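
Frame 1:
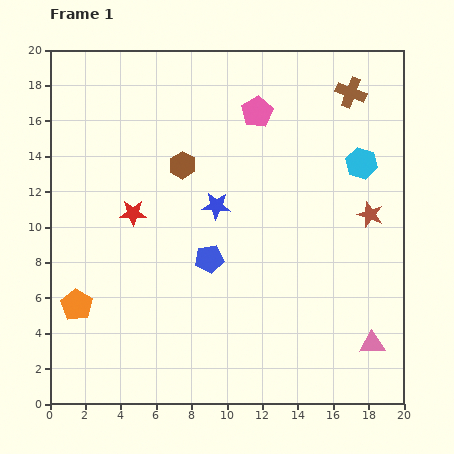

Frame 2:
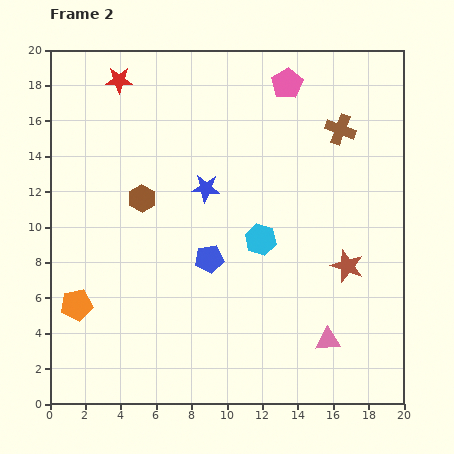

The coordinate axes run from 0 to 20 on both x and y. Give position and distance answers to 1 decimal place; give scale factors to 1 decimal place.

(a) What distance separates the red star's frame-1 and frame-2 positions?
7.5

The red star moved from (4.7, 10.8) to (3.9, 18.3), a distance of √(0.8² + 7.5²) ≈ 7.5.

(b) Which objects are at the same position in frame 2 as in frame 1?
the blue pentagon, the orange pentagon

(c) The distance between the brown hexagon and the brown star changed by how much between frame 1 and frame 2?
+1.2

Distance in frame 1: 11.0. Distance in frame 2: 12.2.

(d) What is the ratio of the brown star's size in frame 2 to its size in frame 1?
1.3×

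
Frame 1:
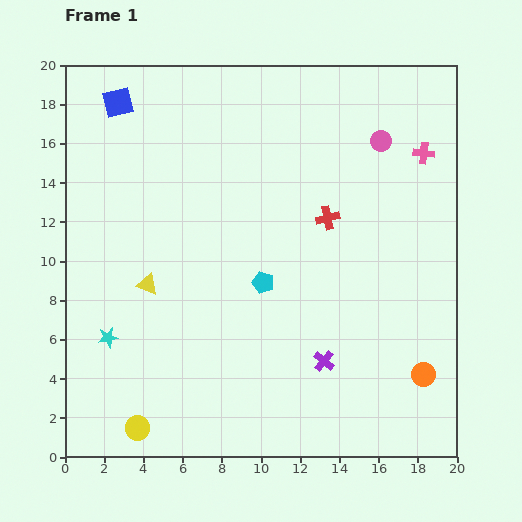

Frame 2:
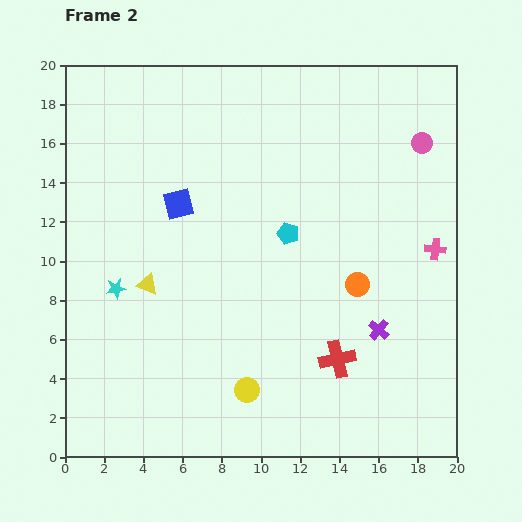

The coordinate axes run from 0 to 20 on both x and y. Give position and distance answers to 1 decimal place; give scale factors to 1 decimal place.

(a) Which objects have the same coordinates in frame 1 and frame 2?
the yellow triangle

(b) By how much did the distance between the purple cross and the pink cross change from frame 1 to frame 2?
-6.8

Distance in frame 1: 11.8. Distance in frame 2: 5.0.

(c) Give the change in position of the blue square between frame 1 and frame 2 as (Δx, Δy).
(3.1, -5.2)

The blue square was at (2.7, 18.1) in frame 1 and (5.8, 12.9) in frame 2.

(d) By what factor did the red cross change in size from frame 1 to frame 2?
1.5×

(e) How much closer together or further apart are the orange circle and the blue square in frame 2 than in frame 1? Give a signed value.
-10.9

Distance in frame 1: 20.9. Distance in frame 2: 10.0.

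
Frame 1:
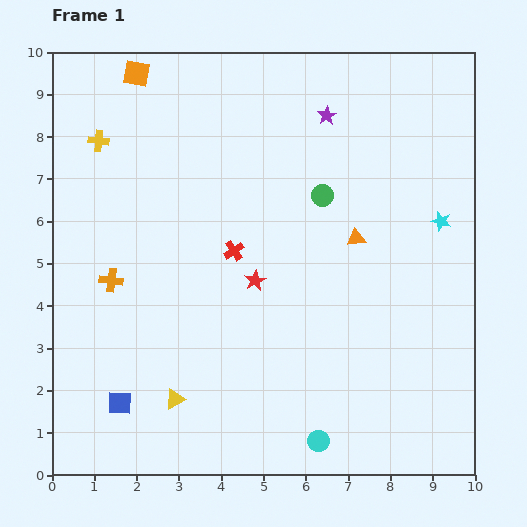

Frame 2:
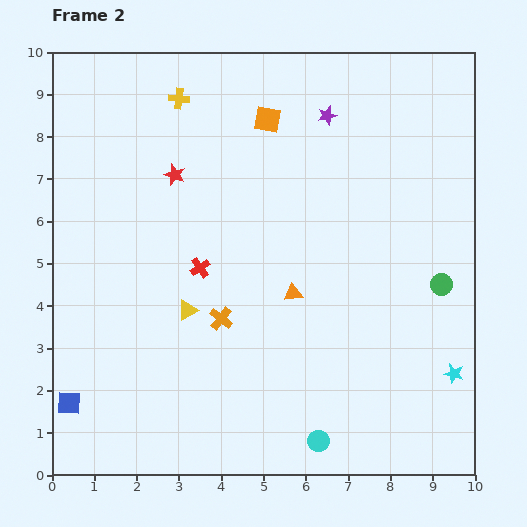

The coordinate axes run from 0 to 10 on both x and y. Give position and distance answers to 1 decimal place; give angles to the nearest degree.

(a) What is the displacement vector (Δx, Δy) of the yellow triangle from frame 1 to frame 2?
(0.3, 2.1)

The yellow triangle was at (2.9, 1.8) in frame 1 and (3.2, 3.9) in frame 2.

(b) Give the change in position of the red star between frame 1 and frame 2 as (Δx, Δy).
(-1.9, 2.5)

The red star was at (4.8, 4.6) in frame 1 and (2.9, 7.1) in frame 2.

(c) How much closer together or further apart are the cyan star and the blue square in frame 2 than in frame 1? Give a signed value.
+0.4

Distance in frame 1: 8.7. Distance in frame 2: 9.1.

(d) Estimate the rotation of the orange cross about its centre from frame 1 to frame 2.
31° clockwise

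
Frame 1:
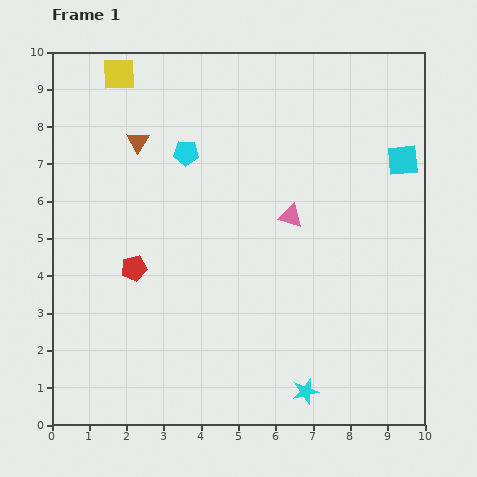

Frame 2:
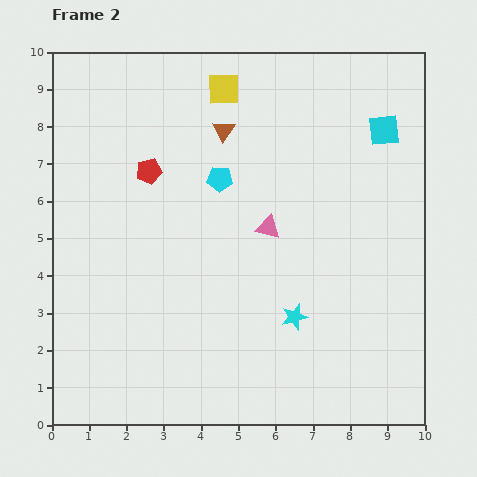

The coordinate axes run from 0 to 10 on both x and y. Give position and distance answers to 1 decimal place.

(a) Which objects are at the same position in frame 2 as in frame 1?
none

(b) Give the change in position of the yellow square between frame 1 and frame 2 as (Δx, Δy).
(2.8, -0.4)

The yellow square was at (1.8, 9.4) in frame 1 and (4.6, 9.0) in frame 2.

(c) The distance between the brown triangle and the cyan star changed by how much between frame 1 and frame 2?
-2.8

Distance in frame 1: 8.1. Distance in frame 2: 5.3.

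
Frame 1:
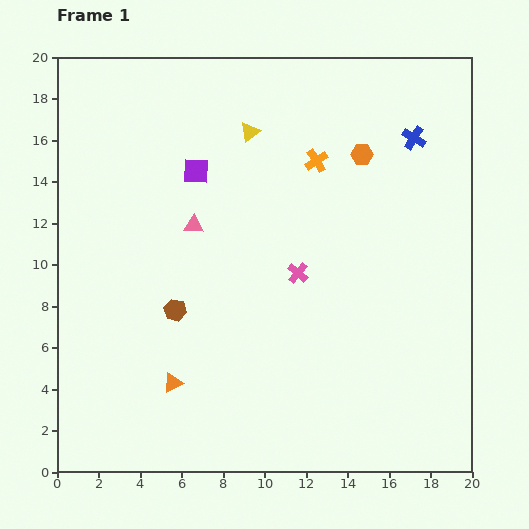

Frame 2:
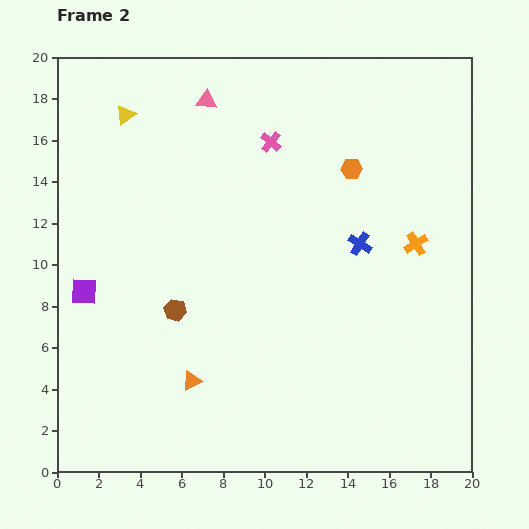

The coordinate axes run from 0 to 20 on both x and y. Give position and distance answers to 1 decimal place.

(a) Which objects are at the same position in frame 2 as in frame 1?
the brown hexagon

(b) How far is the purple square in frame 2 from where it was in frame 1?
7.9

The purple square moved from (6.7, 14.5) to (1.3, 8.7), a distance of √(5.4² + 5.8²) ≈ 7.9.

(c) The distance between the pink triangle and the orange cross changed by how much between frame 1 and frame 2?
+5.5

Distance in frame 1: 6.7. Distance in frame 2: 12.2.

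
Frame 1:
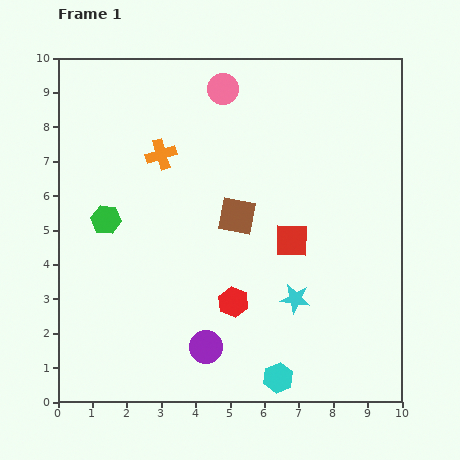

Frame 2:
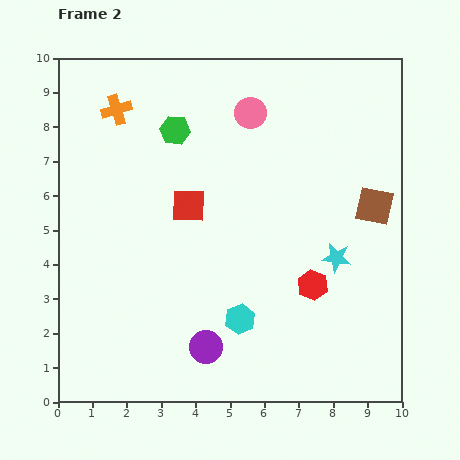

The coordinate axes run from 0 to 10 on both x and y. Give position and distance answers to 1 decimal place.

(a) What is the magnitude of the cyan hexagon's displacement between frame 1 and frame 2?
2.0

The cyan hexagon moved from (6.4, 0.7) to (5.3, 2.4), a distance of √(1.1² + 1.7²) ≈ 2.0.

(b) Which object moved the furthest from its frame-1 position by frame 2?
the brown square

(moved 4.0; next 3.3)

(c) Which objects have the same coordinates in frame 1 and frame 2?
the purple circle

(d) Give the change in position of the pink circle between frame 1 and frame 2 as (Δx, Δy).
(0.8, -0.7)

The pink circle was at (4.8, 9.1) in frame 1 and (5.6, 8.4) in frame 2.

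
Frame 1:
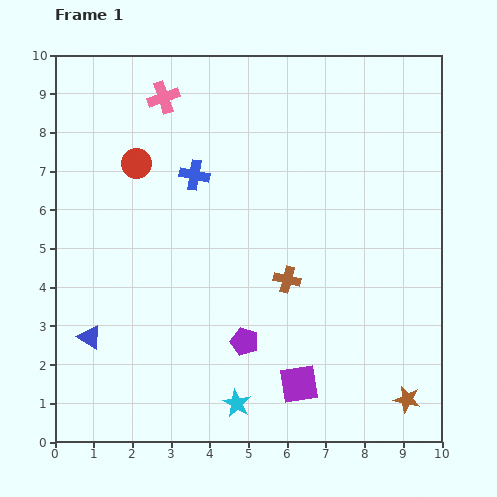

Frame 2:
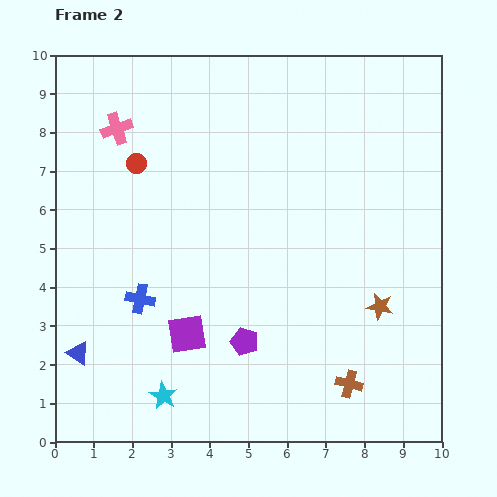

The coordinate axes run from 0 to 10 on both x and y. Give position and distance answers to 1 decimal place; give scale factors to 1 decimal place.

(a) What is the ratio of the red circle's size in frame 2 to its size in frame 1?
0.7×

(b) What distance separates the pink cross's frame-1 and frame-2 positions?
1.4

The pink cross moved from (2.8, 8.9) to (1.6, 8.1), a distance of √(1.2² + 0.8²) ≈ 1.4.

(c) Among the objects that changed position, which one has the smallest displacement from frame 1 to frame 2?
the blue triangle

(moved 0.5)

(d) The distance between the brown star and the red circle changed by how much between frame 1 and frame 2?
-2.0

Distance in frame 1: 9.3. Distance in frame 2: 7.3.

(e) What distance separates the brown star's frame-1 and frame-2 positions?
2.5

The brown star moved from (9.1, 1.1) to (8.4, 3.5), a distance of √(0.7² + 2.4²) ≈ 2.5.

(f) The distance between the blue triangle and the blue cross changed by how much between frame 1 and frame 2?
-2.9

Distance in frame 1: 5.0. Distance in frame 2: 2.1.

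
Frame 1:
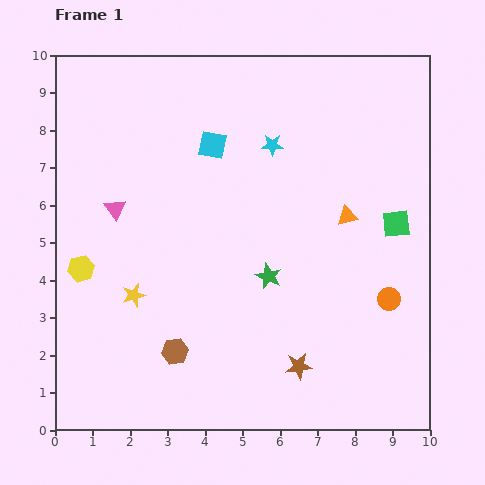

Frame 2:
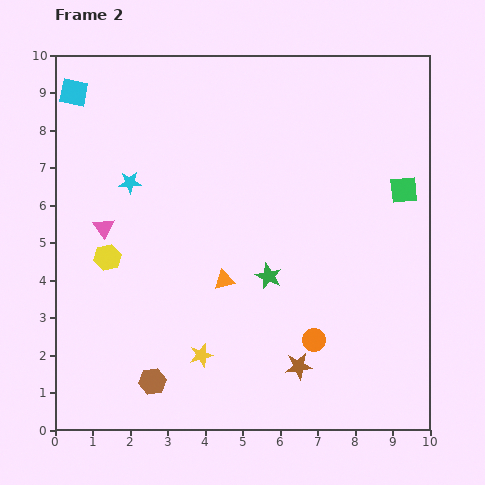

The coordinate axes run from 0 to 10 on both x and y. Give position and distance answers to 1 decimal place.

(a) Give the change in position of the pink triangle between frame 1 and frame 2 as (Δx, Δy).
(-0.3, -0.5)

The pink triangle was at (1.6, 5.9) in frame 1 and (1.3, 5.4) in frame 2.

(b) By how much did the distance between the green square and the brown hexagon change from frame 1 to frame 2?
+1.6

Distance in frame 1: 6.8. Distance in frame 2: 8.4.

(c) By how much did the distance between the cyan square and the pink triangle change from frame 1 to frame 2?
+0.6

Distance in frame 1: 3.1. Distance in frame 2: 3.7.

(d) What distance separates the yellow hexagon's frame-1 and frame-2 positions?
0.8

The yellow hexagon moved from (0.7, 4.3) to (1.4, 4.6), a distance of √(0.7² + 0.3²) ≈ 0.8.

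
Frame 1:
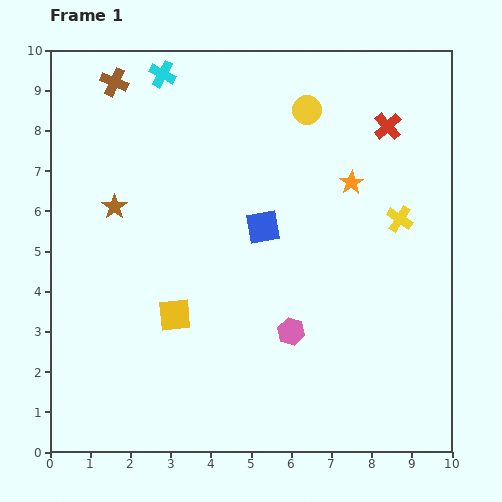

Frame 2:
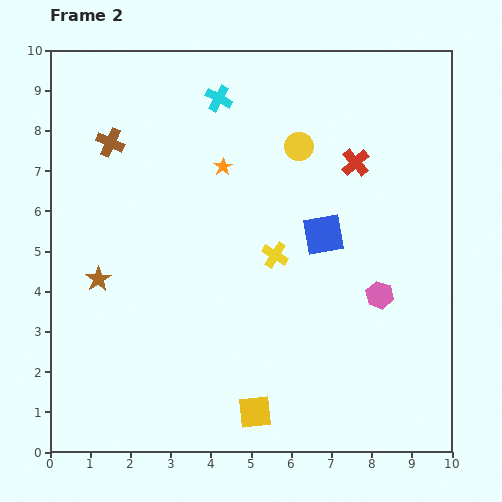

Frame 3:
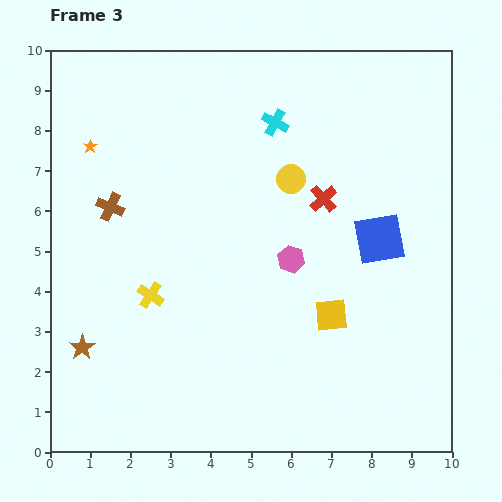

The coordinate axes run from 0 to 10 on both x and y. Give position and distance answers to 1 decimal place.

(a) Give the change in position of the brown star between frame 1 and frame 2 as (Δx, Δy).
(-0.4, -1.8)

The brown star was at (1.6, 6.1) in frame 1 and (1.2, 4.3) in frame 2.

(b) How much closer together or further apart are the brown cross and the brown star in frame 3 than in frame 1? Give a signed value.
+0.5

Distance in frame 1: 3.1. Distance in frame 3: 3.6.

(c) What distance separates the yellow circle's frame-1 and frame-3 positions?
1.7

The yellow circle moved from (6.4, 8.5) to (6.0, 6.8), a distance of √(0.4² + 1.7²) ≈ 1.7.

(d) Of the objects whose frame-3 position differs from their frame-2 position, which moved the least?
the yellow circle

(moved 0.8)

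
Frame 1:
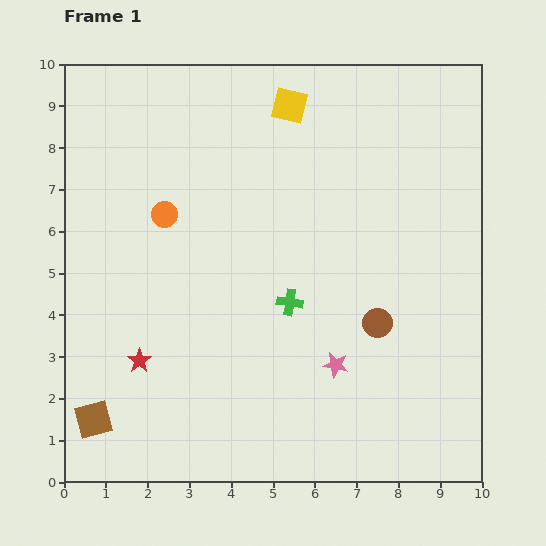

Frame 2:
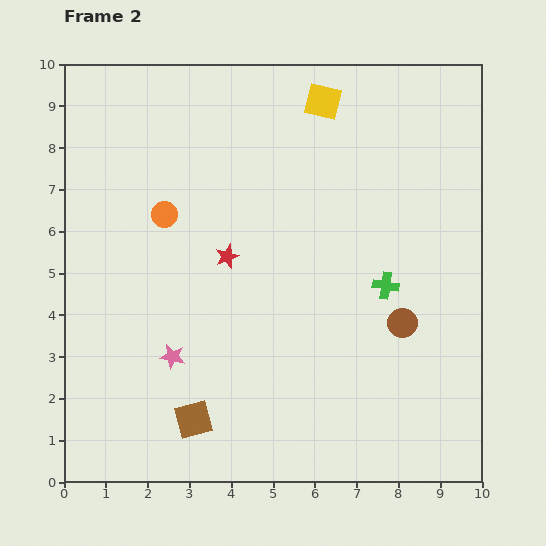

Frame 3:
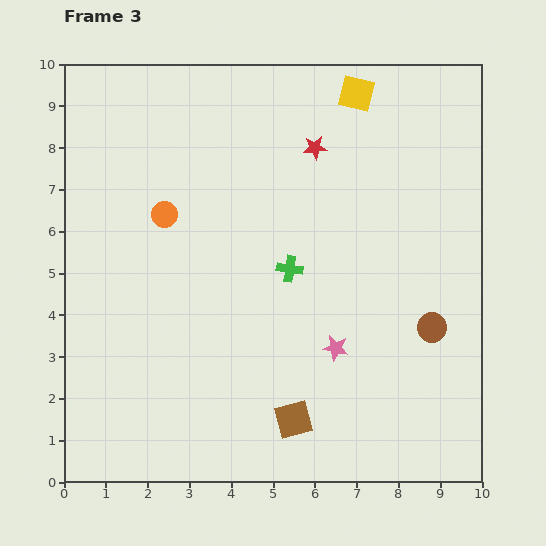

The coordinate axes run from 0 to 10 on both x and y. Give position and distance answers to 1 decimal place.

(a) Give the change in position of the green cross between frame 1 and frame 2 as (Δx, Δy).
(2.3, 0.4)

The green cross was at (5.4, 4.3) in frame 1 and (7.7, 4.7) in frame 2.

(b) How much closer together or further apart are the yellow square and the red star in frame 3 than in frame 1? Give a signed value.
-5.5

Distance in frame 1: 7.1. Distance in frame 3: 1.6.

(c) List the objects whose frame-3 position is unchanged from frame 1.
the orange circle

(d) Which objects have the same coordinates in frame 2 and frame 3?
the orange circle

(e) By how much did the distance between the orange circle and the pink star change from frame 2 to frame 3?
+1.8

Distance in frame 2: 3.4. Distance in frame 3: 5.2.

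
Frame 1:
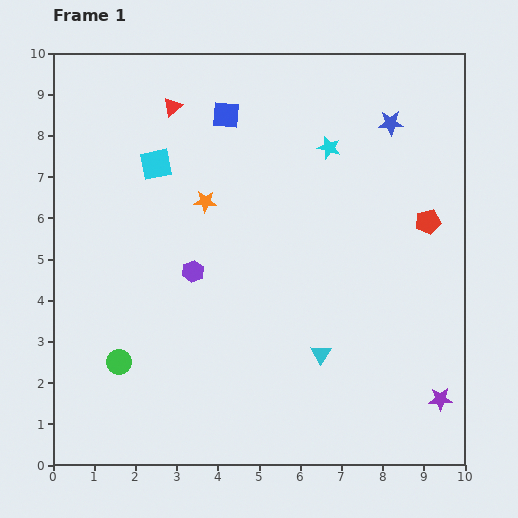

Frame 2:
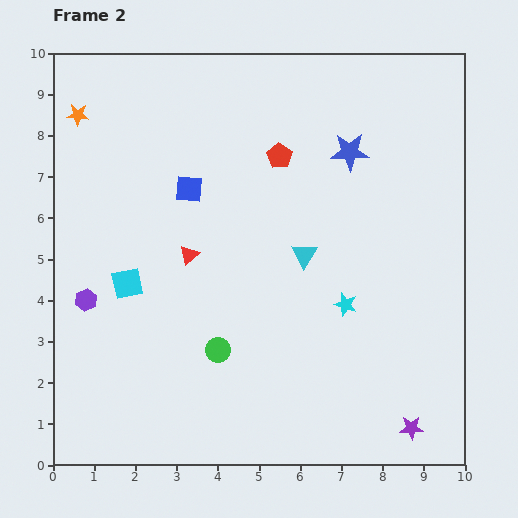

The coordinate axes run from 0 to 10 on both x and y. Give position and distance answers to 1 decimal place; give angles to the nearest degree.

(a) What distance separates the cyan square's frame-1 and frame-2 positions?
3.0

The cyan square moved from (2.5, 7.3) to (1.8, 4.4), a distance of √(0.7² + 2.9²) ≈ 3.0.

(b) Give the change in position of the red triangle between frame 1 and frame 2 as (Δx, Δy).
(0.4, -3.6)

The red triangle was at (2.9, 8.7) in frame 1 and (3.3, 5.1) in frame 2.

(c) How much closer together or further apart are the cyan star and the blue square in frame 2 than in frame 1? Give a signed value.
+2.1

Distance in frame 1: 2.6. Distance in frame 2: 4.7.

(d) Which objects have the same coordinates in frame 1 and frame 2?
none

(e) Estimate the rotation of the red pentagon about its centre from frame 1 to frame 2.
27° counter-clockwise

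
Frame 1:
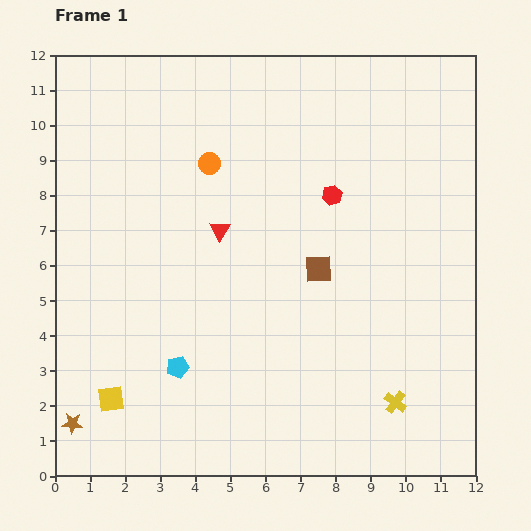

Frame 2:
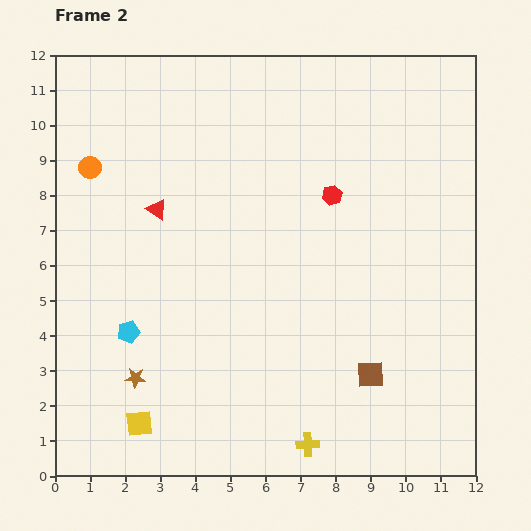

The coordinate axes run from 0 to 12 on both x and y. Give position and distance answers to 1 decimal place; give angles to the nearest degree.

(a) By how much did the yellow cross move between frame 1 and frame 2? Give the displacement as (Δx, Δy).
(-2.5, -1.2)

The yellow cross was at (9.7, 2.1) in frame 1 and (7.2, 0.9) in frame 2.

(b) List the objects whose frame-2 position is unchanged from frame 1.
the red hexagon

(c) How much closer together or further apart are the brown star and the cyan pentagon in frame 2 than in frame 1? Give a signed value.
-2.1

Distance in frame 1: 3.4. Distance in frame 2: 1.3.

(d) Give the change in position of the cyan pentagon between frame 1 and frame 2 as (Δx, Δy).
(-1.4, 1.0)

The cyan pentagon was at (3.5, 3.1) in frame 1 and (2.1, 4.1) in frame 2.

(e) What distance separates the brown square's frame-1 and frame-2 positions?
3.4

The brown square moved from (7.5, 5.9) to (9.0, 2.9), a distance of √(1.5² + 3.0²) ≈ 3.4.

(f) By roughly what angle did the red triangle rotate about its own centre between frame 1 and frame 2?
30° counter-clockwise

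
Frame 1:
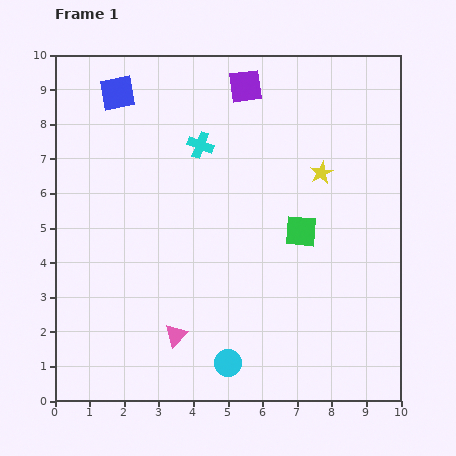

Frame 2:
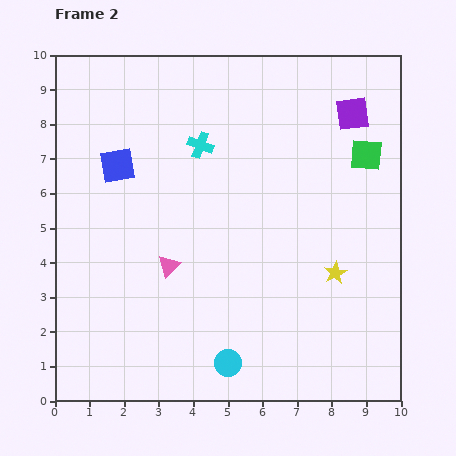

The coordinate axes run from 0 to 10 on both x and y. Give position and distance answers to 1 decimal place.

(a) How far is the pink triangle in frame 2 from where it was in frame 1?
2.0

The pink triangle moved from (3.5, 1.9) to (3.3, 3.9), a distance of √(0.2² + 2.0²) ≈ 2.0.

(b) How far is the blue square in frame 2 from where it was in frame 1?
2.1

The blue square moved from (1.8, 8.9) to (1.8, 6.8), a distance of √(0.0² + 2.1²) ≈ 2.1.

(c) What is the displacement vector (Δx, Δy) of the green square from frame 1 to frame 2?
(1.9, 2.2)

The green square was at (7.1, 4.9) in frame 1 and (9.0, 7.1) in frame 2.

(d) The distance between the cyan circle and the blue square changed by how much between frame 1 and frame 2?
-1.9

Distance in frame 1: 8.4. Distance in frame 2: 6.5.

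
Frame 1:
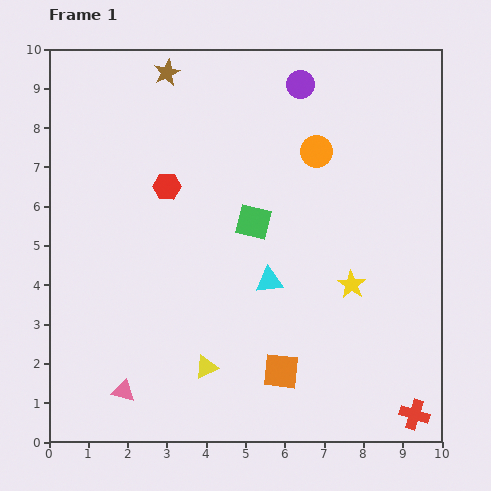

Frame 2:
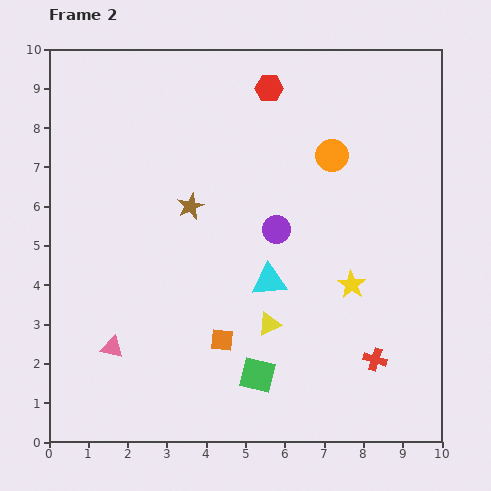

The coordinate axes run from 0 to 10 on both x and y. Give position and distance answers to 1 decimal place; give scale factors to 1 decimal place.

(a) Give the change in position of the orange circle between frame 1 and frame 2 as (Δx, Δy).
(0.4, -0.1)

The orange circle was at (6.8, 7.4) in frame 1 and (7.2, 7.3) in frame 2.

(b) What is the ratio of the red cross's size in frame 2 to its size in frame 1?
0.8×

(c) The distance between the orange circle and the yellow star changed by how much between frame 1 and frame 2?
-0.2

Distance in frame 1: 3.5. Distance in frame 2: 3.3.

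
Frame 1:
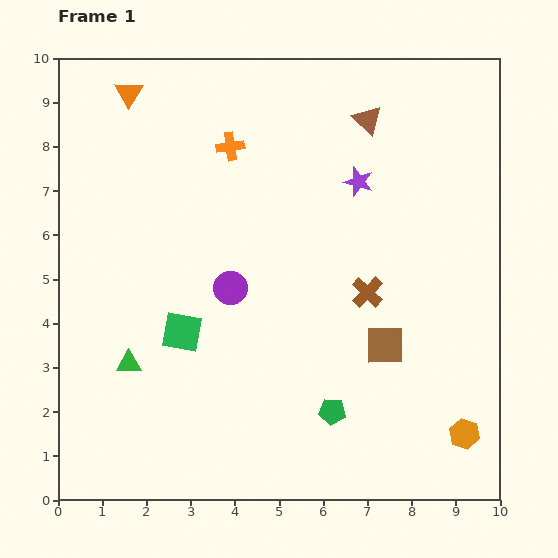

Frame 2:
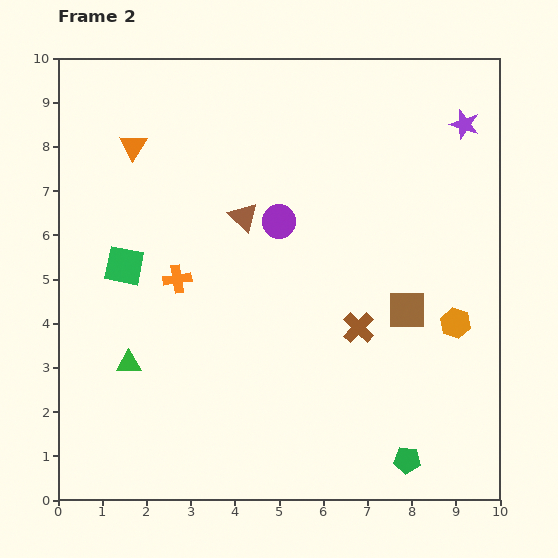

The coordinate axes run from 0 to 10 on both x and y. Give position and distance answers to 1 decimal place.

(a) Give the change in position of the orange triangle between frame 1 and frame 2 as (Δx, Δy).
(0.1, -1.2)

The orange triangle was at (1.6, 9.2) in frame 1 and (1.7, 8.0) in frame 2.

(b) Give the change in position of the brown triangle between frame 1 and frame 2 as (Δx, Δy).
(-2.8, -2.2)

The brown triangle was at (7.0, 8.6) in frame 1 and (4.2, 6.4) in frame 2.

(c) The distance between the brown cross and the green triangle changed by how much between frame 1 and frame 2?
-0.3

Distance in frame 1: 5.6. Distance in frame 2: 5.3.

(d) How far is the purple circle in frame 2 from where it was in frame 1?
1.9

The purple circle moved from (3.9, 4.8) to (5.0, 6.3), a distance of √(1.1² + 1.5²) ≈ 1.9.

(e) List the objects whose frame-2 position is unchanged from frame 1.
the green triangle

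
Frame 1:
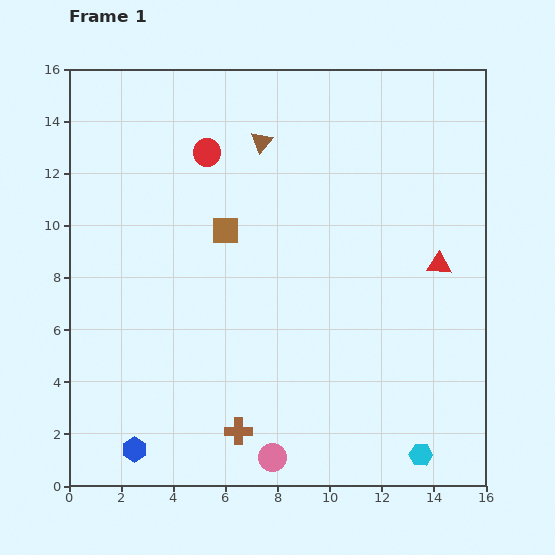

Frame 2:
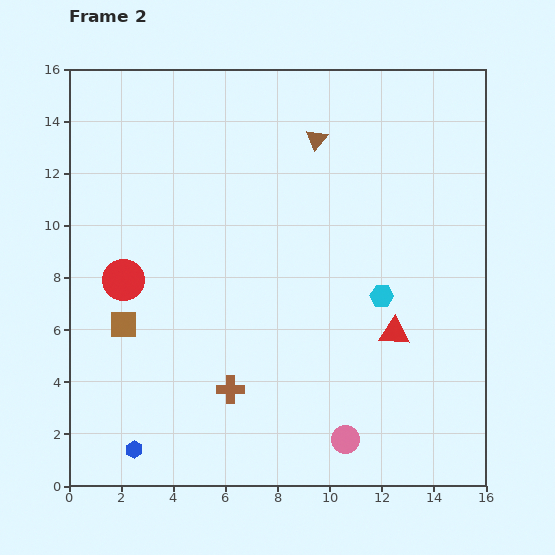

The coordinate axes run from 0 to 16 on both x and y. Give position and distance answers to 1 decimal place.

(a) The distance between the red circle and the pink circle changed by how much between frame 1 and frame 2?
-1.5

Distance in frame 1: 12.0. Distance in frame 2: 10.5.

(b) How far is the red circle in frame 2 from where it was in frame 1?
5.9

The red circle moved from (5.3, 12.8) to (2.1, 7.9), a distance of √(3.2² + 4.9²) ≈ 5.9.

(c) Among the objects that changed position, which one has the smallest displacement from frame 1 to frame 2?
the brown cross

(moved 1.6)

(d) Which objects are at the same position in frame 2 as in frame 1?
the blue hexagon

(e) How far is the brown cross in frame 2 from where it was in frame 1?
1.6

The brown cross moved from (6.5, 2.1) to (6.2, 3.7), a distance of √(0.3² + 1.6²) ≈ 1.6.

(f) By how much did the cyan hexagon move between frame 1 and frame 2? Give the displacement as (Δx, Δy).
(-1.5, 6.1)

The cyan hexagon was at (13.5, 1.2) in frame 1 and (12.0, 7.3) in frame 2.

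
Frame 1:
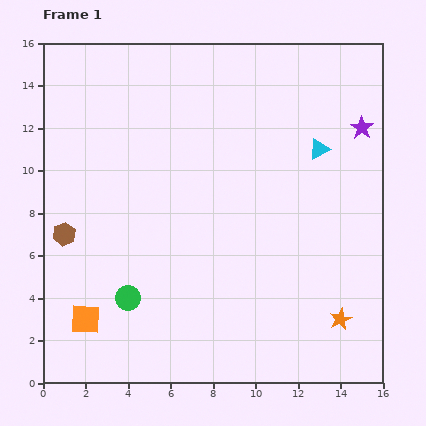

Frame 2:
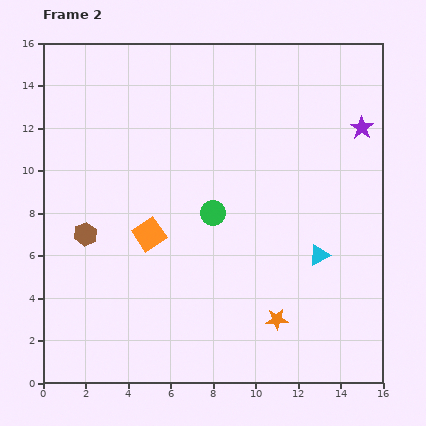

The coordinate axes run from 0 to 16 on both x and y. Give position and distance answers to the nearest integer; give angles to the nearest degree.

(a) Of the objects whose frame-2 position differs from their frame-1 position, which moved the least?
the brown hexagon

(moved 1)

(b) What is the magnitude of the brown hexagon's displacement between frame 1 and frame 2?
1

The brown hexagon moved from (1, 7) to (2, 7), a distance of √(1² + 0²) ≈ 1.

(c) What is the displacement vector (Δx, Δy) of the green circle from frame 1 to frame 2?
(4, 4)

The green circle was at (4, 4) in frame 1 and (8, 8) in frame 2.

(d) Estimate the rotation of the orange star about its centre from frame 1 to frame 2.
21° clockwise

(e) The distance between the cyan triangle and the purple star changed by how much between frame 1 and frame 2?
+4

Distance in frame 1: 2. Distance in frame 2: 6.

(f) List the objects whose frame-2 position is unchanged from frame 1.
the purple star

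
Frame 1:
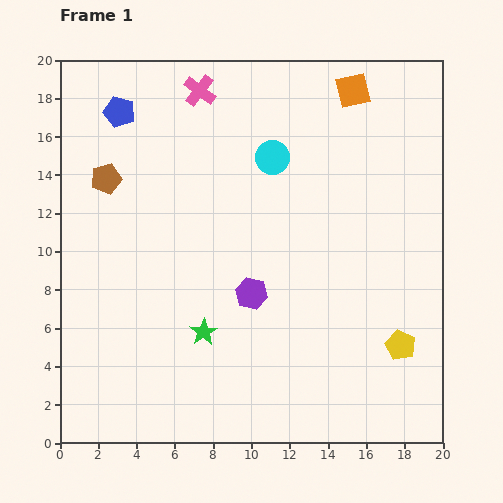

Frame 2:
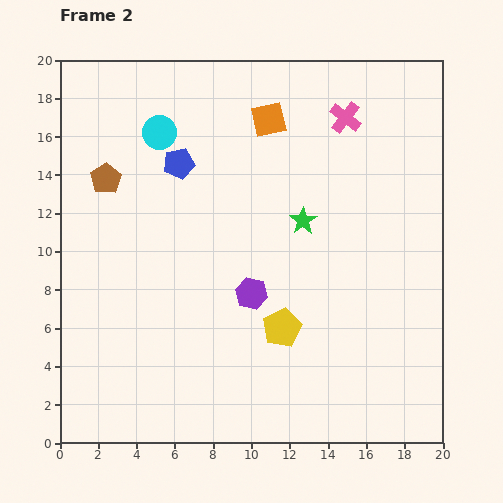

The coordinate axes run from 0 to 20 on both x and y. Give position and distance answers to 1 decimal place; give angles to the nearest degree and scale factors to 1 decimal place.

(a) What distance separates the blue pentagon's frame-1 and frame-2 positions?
4.1

The blue pentagon moved from (3.1, 17.3) to (6.2, 14.6), a distance of √(3.1² + 2.7²) ≈ 4.1.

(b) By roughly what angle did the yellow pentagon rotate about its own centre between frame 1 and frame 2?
20° clockwise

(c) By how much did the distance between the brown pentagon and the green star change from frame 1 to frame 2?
+1.0

Distance in frame 1: 9.5. Distance in frame 2: 10.5.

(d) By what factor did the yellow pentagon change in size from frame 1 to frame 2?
1.3×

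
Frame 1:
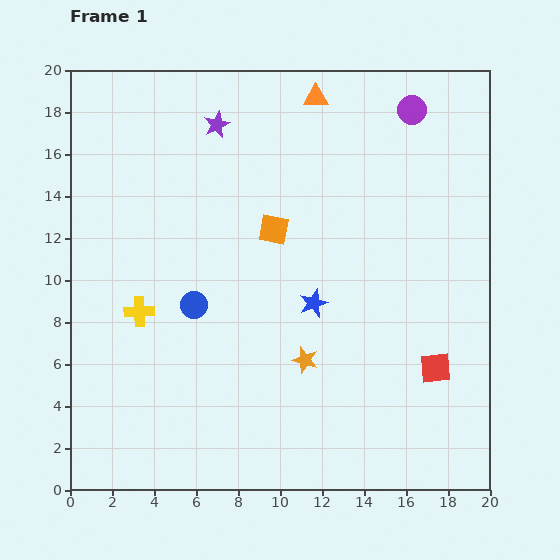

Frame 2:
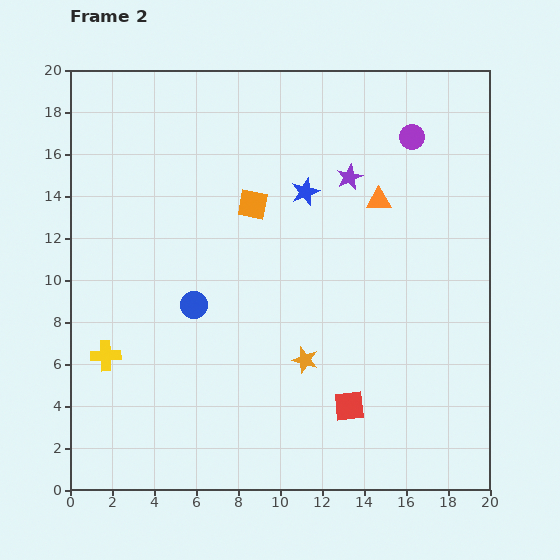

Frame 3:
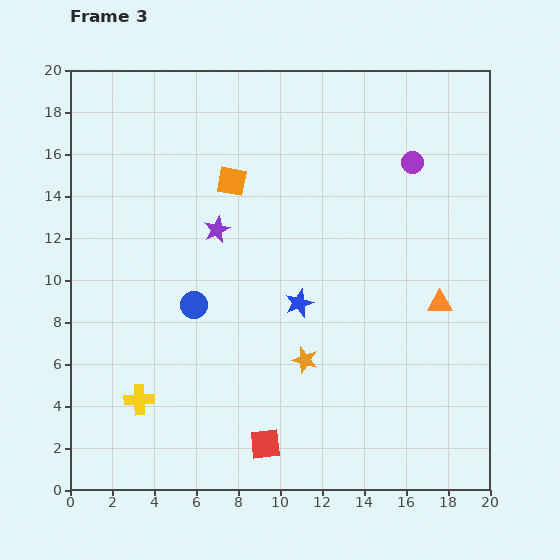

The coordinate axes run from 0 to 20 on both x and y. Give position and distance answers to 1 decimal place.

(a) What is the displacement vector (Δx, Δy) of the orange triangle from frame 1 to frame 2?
(3.0, -4.9)

The orange triangle was at (11.7, 18.7) in frame 1 and (14.7, 13.8) in frame 2.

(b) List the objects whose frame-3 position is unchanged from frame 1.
the orange star, the blue circle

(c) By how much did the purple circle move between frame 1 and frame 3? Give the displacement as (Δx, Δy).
(0.0, -2.5)

The purple circle was at (16.3, 18.1) in frame 1 and (16.3, 15.6) in frame 3.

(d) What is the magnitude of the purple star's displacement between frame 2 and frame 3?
6.8

The purple star moved from (13.3, 14.9) to (7.0, 12.4), a distance of √(6.3² + 2.5²) ≈ 6.8.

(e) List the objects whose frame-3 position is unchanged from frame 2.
the orange star, the blue circle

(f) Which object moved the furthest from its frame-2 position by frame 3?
the purple star

(moved 6.8; next 5.7)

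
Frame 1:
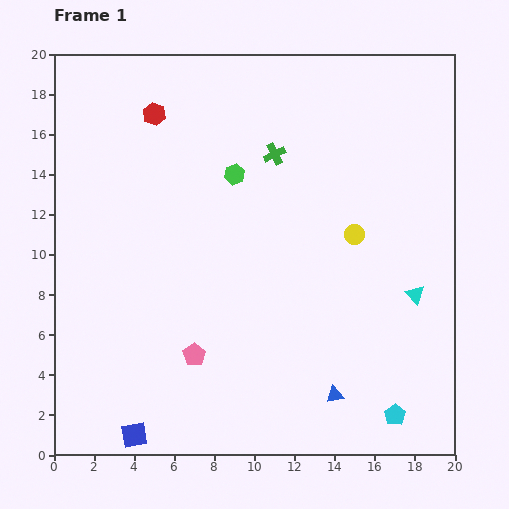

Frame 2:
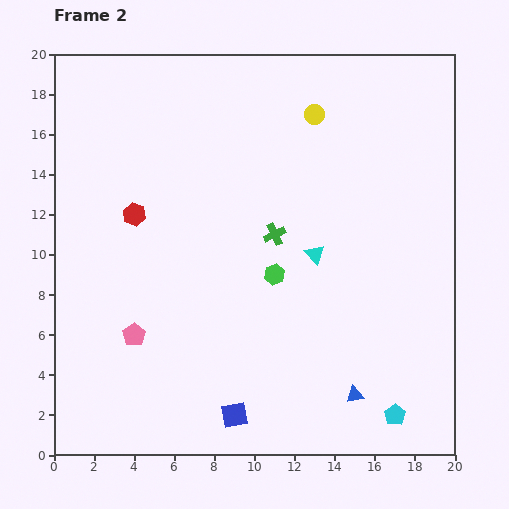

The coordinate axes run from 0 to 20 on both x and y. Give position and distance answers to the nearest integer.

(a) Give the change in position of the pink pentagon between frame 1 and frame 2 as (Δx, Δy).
(-3, 1)

The pink pentagon was at (7, 5) in frame 1 and (4, 6) in frame 2.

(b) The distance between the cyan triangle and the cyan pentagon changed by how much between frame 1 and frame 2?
+3

Distance in frame 1: 6. Distance in frame 2: 9.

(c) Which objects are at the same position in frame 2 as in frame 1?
the cyan pentagon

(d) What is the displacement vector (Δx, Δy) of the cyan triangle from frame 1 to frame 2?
(-5, 2)

The cyan triangle was at (18, 8) in frame 1 and (13, 10) in frame 2.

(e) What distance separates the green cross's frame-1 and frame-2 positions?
4

The green cross moved from (11, 15) to (11, 11), a distance of √(0² + 4²) ≈ 4.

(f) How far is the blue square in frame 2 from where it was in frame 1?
5

The blue square moved from (4, 1) to (9, 2), a distance of √(5² + 1²) ≈ 5.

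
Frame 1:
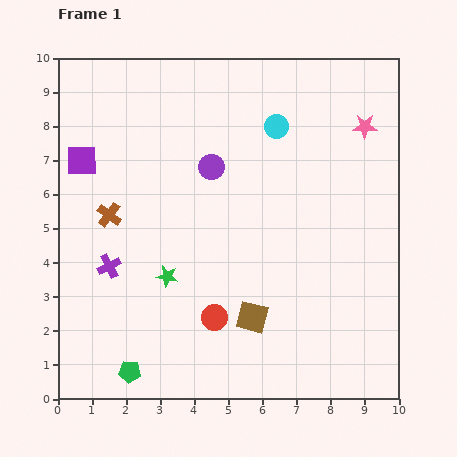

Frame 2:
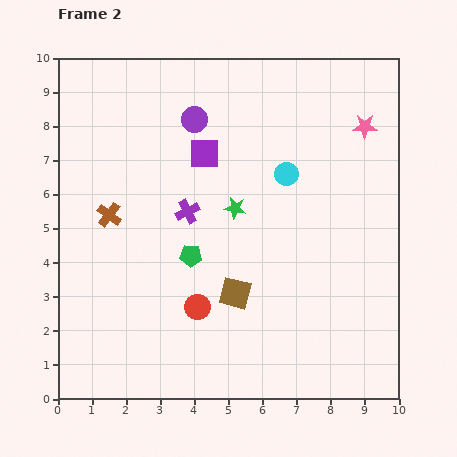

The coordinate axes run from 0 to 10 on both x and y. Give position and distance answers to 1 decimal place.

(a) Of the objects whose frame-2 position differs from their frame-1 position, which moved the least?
the red circle

(moved 0.6)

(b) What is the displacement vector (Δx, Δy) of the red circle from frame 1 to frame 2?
(-0.5, 0.3)

The red circle was at (4.6, 2.4) in frame 1 and (4.1, 2.7) in frame 2.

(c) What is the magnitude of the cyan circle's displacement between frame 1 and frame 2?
1.4

The cyan circle moved from (6.4, 8.0) to (6.7, 6.6), a distance of √(0.3² + 1.4²) ≈ 1.4.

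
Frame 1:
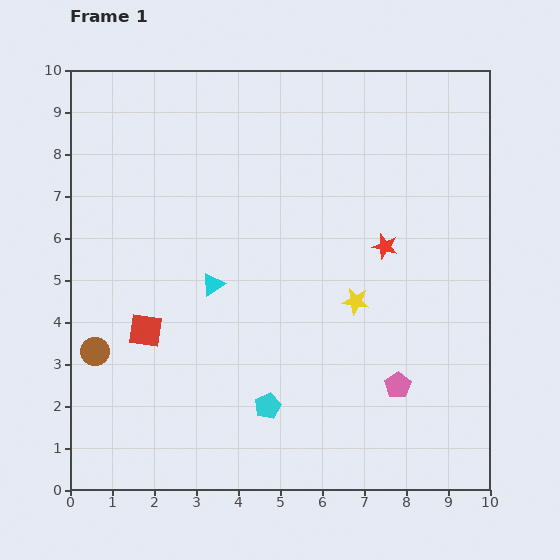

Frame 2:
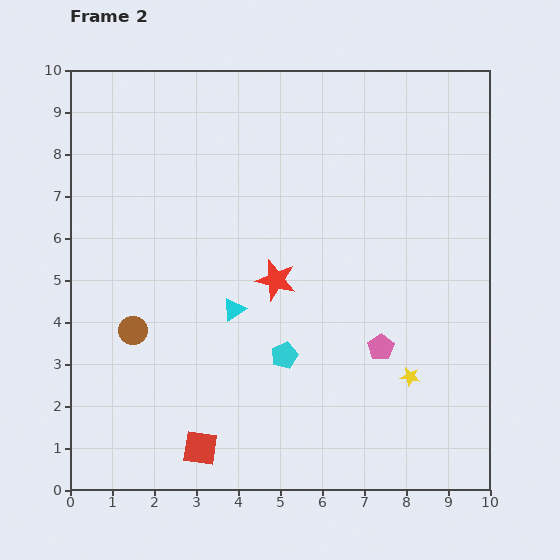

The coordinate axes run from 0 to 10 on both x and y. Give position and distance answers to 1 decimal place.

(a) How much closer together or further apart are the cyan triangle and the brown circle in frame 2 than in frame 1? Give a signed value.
-0.7

Distance in frame 1: 3.2. Distance in frame 2: 2.5.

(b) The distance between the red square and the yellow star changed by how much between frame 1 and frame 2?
+0.3

Distance in frame 1: 5.0. Distance in frame 2: 5.3.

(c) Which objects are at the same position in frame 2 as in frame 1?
none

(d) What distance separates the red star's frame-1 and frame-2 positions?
2.7

The red star moved from (7.5, 5.8) to (4.9, 5.0), a distance of √(2.6² + 0.8²) ≈ 2.7.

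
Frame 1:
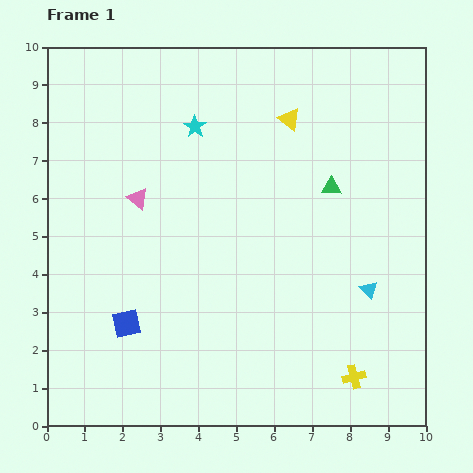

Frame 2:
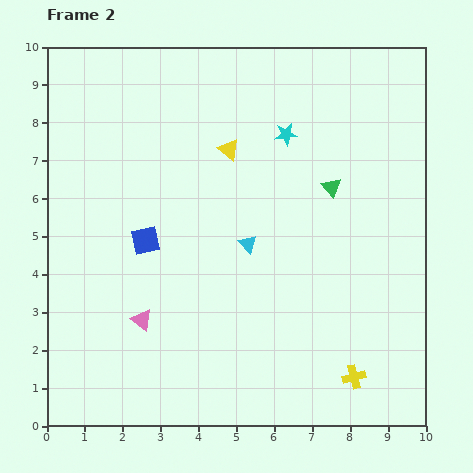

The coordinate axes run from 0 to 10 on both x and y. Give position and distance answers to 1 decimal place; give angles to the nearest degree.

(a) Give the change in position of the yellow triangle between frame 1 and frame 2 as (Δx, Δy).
(-1.6, -0.8)

The yellow triangle was at (6.4, 8.1) in frame 1 and (4.8, 7.3) in frame 2.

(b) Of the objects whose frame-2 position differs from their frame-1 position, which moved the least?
the yellow triangle

(moved 1.8)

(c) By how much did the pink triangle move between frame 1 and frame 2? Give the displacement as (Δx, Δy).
(0.1, -3.2)

The pink triangle was at (2.4, 6.0) in frame 1 and (2.5, 2.8) in frame 2.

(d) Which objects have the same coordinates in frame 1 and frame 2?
the green triangle, the yellow cross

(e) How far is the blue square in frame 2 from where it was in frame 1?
2.3

The blue square moved from (2.1, 2.7) to (2.6, 4.9), a distance of √(0.5² + 2.2²) ≈ 2.3.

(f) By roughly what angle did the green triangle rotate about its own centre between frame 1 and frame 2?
47° clockwise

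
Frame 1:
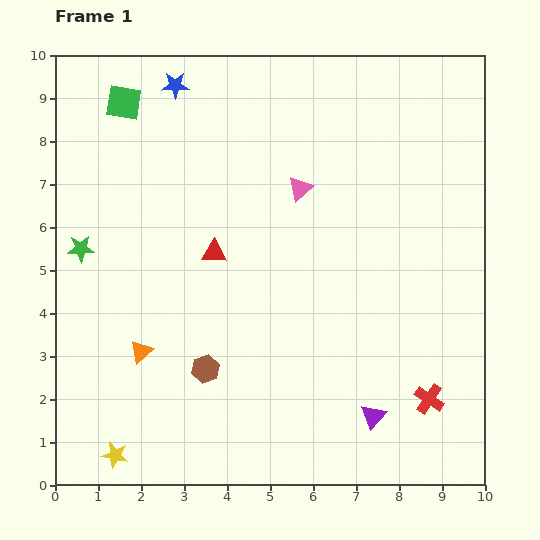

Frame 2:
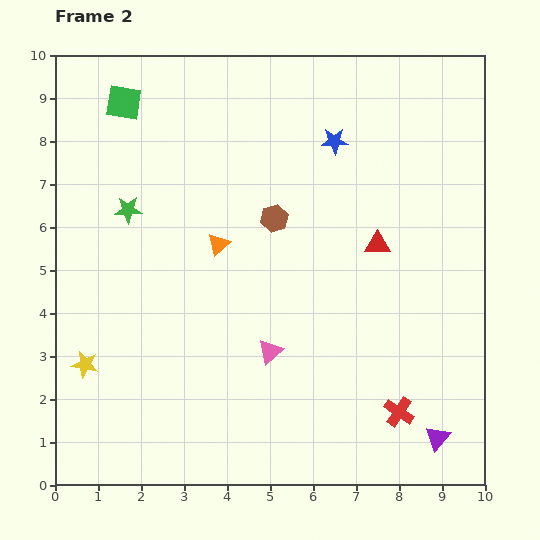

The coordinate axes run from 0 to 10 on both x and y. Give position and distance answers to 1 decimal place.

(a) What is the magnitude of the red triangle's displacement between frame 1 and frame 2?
3.8

The red triangle moved from (3.7, 5.4) to (7.5, 5.6), a distance of √(3.8² + 0.2²) ≈ 3.8.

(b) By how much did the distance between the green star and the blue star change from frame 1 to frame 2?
+0.7

Distance in frame 1: 4.4. Distance in frame 2: 5.1.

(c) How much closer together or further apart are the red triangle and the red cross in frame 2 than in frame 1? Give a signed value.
-2.1

Distance in frame 1: 6.0. Distance in frame 2: 3.9.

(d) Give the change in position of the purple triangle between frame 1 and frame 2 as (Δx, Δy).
(1.5, -0.5)

The purple triangle was at (7.4, 1.6) in frame 1 and (8.9, 1.1) in frame 2.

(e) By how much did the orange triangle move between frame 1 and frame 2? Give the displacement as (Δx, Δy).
(1.8, 2.5)

The orange triangle was at (2.0, 3.1) in frame 1 and (3.8, 5.6) in frame 2.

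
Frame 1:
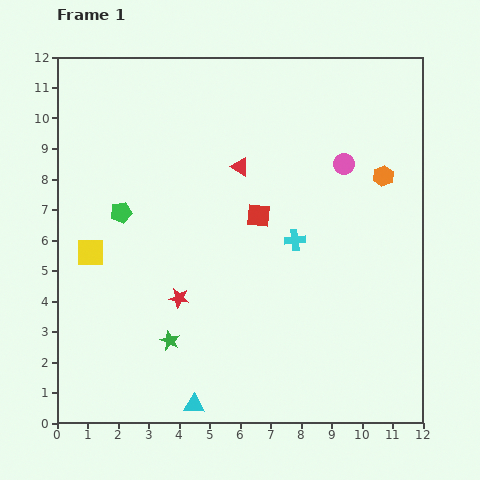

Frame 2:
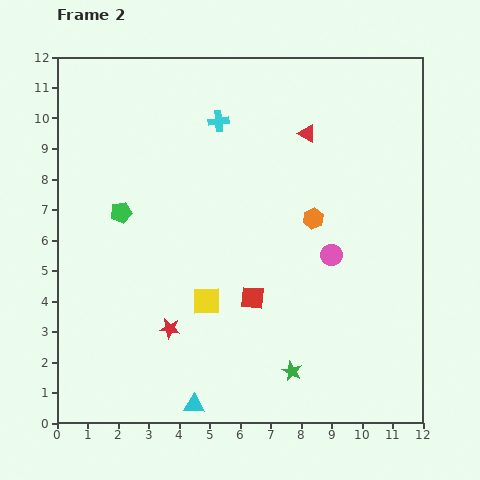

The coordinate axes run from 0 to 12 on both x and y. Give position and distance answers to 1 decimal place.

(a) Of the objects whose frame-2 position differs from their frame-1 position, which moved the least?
the red star

(moved 1.0)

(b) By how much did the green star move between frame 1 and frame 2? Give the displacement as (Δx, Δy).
(4.0, -1.0)

The green star was at (3.7, 2.7) in frame 1 and (7.7, 1.7) in frame 2.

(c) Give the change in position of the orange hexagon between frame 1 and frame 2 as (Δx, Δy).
(-2.3, -1.4)

The orange hexagon was at (10.7, 8.1) in frame 1 and (8.4, 6.7) in frame 2.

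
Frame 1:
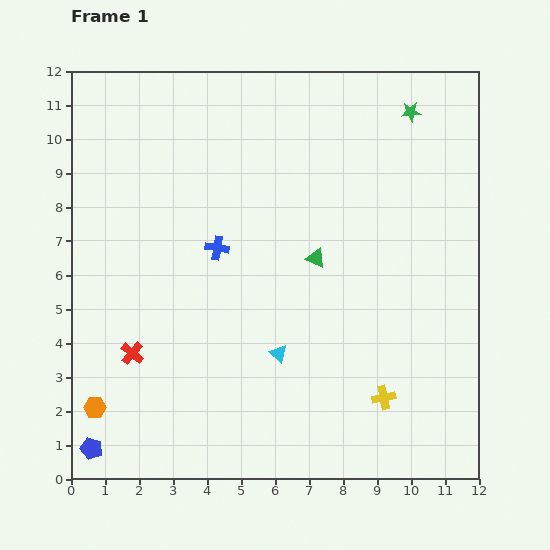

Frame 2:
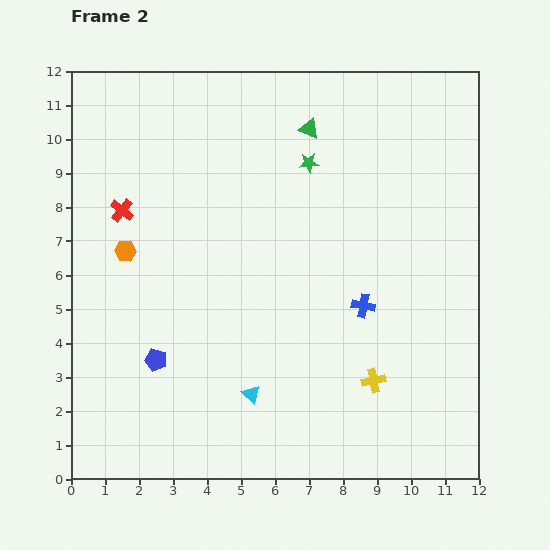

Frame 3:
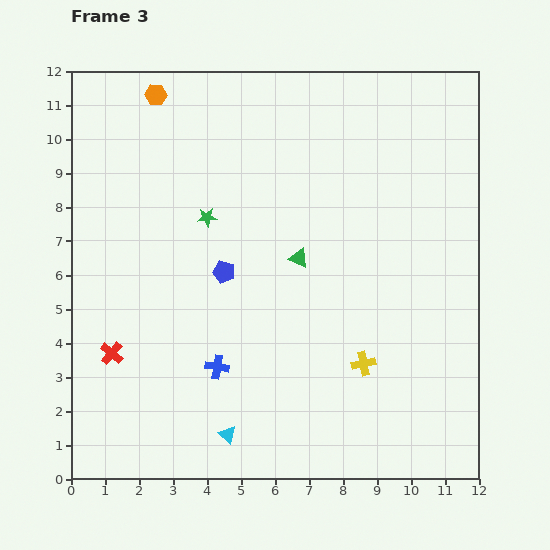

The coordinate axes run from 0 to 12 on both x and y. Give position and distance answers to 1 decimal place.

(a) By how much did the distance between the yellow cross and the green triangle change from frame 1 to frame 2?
+3.0

Distance in frame 1: 4.6. Distance in frame 2: 7.6.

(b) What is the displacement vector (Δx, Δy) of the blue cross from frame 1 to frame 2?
(4.3, -1.7)

The blue cross was at (4.3, 6.8) in frame 1 and (8.6, 5.1) in frame 2.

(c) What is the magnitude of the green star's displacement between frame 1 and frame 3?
6.8

The green star moved from (10.0, 10.8) to (4.0, 7.7), a distance of √(6.0² + 3.1²) ≈ 6.8.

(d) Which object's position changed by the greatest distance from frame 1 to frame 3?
the orange hexagon

(moved 9.4; next 6.8)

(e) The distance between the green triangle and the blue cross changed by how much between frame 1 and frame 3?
+1.1

Distance in frame 1: 2.9. Distance in frame 3: 4.0.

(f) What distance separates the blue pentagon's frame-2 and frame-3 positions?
3.3

The blue pentagon moved from (2.5, 3.5) to (4.5, 6.1), a distance of √(2.0² + 2.6²) ≈ 3.3.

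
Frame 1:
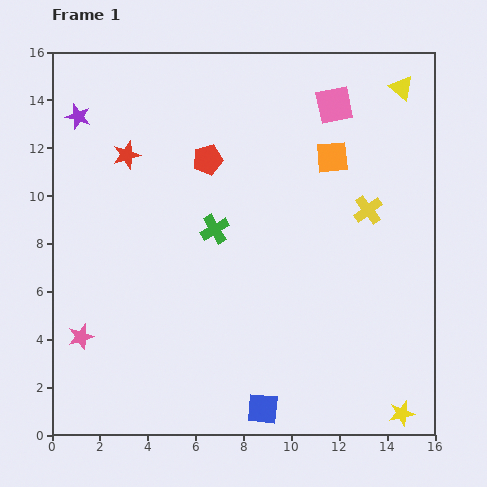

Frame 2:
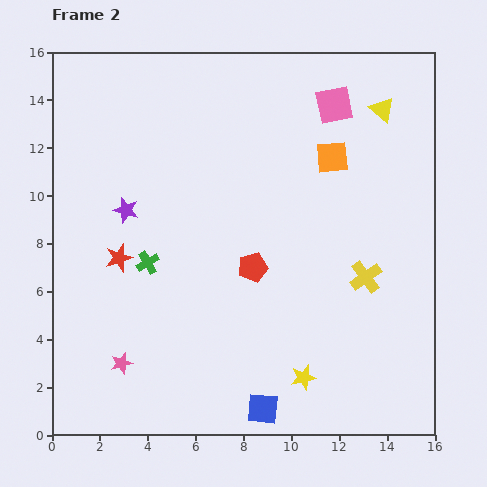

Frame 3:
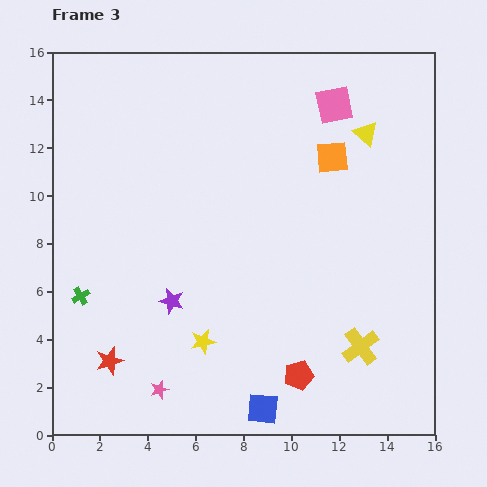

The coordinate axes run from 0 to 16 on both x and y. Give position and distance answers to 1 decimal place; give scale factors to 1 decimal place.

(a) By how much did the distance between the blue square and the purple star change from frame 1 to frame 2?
-4.3

Distance in frame 1: 14.4. Distance in frame 2: 10.1.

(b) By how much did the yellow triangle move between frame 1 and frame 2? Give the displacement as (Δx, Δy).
(-0.8, -0.9)

The yellow triangle was at (14.6, 14.5) in frame 1 and (13.8, 13.6) in frame 2.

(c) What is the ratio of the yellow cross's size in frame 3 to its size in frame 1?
1.3×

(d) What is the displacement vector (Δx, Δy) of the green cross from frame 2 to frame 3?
(-2.8, -1.4)

The green cross was at (4.0, 7.2) in frame 2 and (1.2, 5.8) in frame 3.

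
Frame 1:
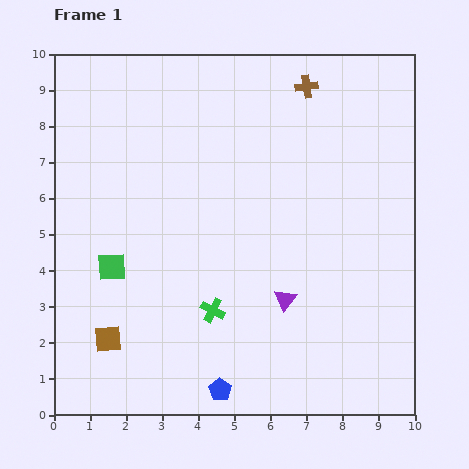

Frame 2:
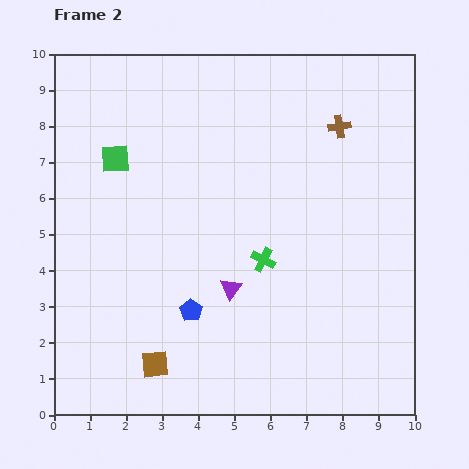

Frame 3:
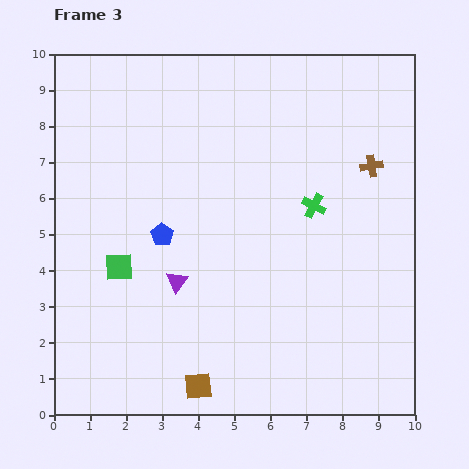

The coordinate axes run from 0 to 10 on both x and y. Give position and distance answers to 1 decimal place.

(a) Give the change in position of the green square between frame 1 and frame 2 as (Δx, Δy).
(0.1, 3.0)

The green square was at (1.6, 4.1) in frame 1 and (1.7, 7.1) in frame 2.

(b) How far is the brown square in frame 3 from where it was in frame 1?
2.8

The brown square moved from (1.5, 2.1) to (4.0, 0.8), a distance of √(2.5² + 1.3²) ≈ 2.8.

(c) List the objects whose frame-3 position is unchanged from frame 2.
none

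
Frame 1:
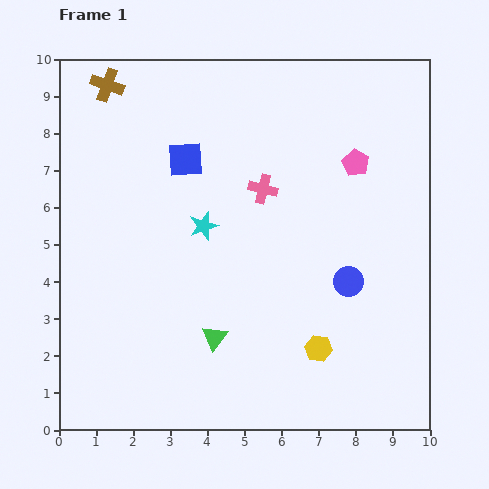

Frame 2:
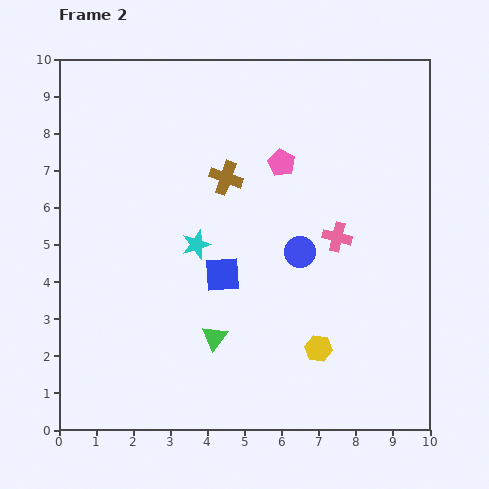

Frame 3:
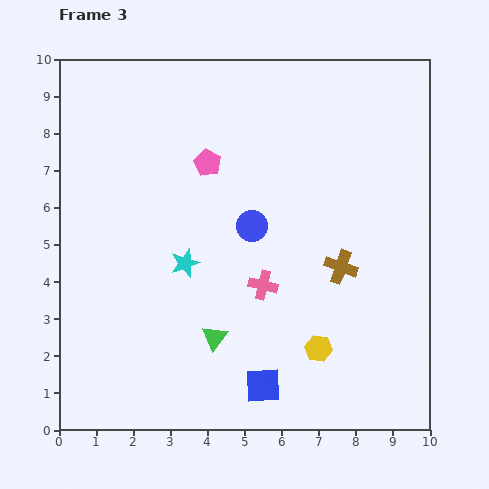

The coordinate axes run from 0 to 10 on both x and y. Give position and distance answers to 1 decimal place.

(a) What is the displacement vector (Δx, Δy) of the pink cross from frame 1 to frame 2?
(2.0, -1.3)

The pink cross was at (5.5, 6.5) in frame 1 and (7.5, 5.2) in frame 2.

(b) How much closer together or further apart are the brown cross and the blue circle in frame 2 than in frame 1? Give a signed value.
-5.6

Distance in frame 1: 8.4. Distance in frame 2: 2.8.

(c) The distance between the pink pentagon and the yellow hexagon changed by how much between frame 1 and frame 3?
+0.7

Distance in frame 1: 5.1. Distance in frame 3: 5.8.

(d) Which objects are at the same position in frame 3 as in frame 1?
the yellow hexagon, the green triangle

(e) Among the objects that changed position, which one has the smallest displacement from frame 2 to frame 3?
the cyan star

(moved 0.6)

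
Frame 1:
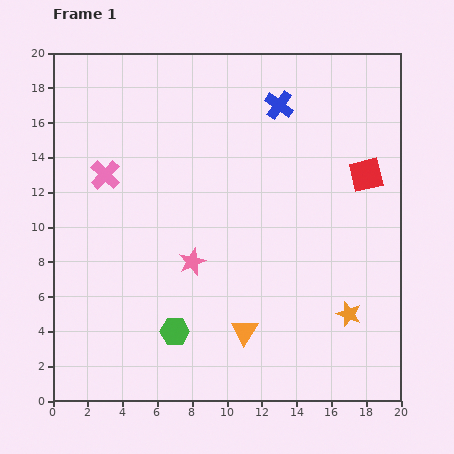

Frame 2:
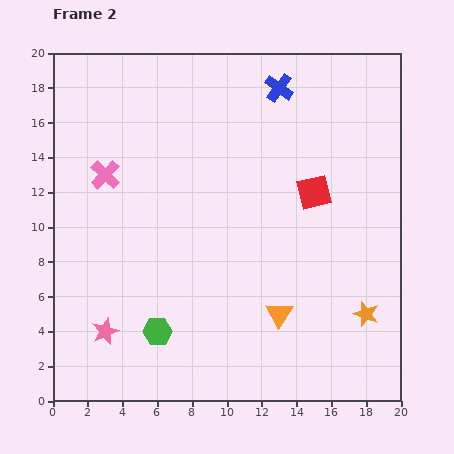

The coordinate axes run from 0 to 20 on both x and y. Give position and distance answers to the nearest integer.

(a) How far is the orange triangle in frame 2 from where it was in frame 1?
2

The orange triangle moved from (11, 4) to (13, 5), a distance of √(2² + 1²) ≈ 2.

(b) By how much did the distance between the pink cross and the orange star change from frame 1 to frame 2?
+1

Distance in frame 1: 16. Distance in frame 2: 17.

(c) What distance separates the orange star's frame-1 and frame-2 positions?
1

The orange star moved from (17, 5) to (18, 5), a distance of √(1² + 0²) ≈ 1.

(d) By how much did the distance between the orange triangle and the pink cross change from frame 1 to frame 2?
+1

Distance in frame 1: 12. Distance in frame 2: 13.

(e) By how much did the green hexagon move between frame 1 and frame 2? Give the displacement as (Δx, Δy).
(-1, 0)

The green hexagon was at (7, 4) in frame 1 and (6, 4) in frame 2.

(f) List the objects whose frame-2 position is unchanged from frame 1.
the pink cross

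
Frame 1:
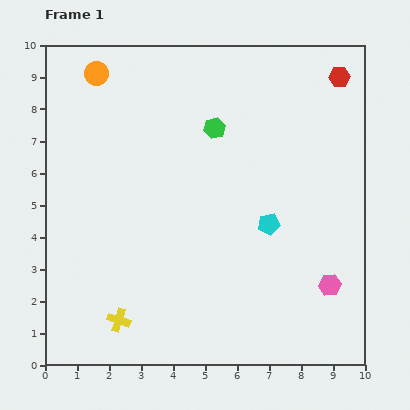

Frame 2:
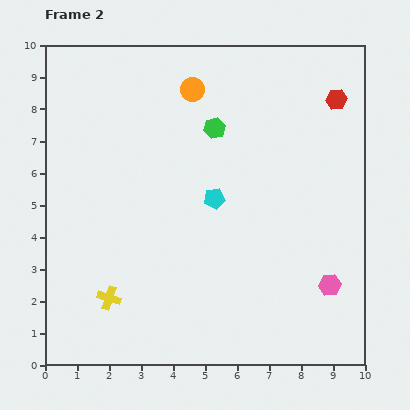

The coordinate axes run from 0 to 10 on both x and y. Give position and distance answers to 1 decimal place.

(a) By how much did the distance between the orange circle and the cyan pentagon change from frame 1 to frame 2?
-3.7

Distance in frame 1: 7.2. Distance in frame 2: 3.5.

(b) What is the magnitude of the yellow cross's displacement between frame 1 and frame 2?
0.8

The yellow cross moved from (2.3, 1.4) to (2.0, 2.1), a distance of √(0.3² + 0.7²) ≈ 0.8.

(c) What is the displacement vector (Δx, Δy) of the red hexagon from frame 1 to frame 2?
(-0.1, -0.7)

The red hexagon was at (9.2, 9.0) in frame 1 and (9.1, 8.3) in frame 2.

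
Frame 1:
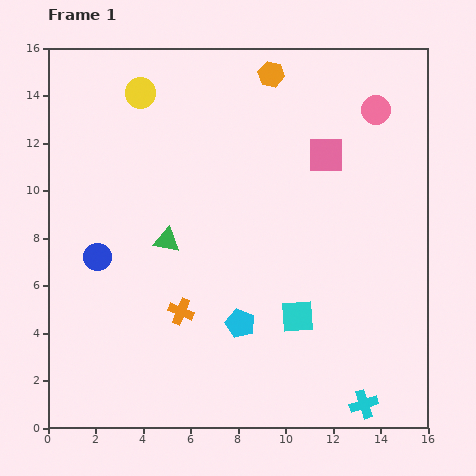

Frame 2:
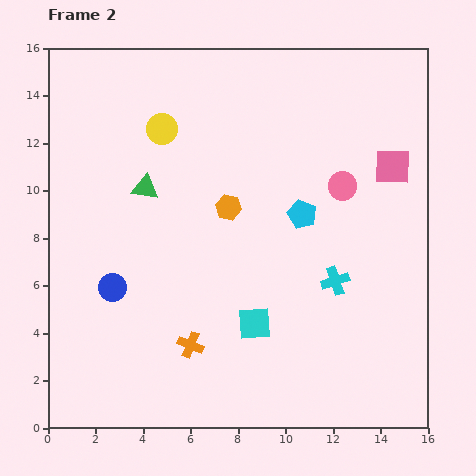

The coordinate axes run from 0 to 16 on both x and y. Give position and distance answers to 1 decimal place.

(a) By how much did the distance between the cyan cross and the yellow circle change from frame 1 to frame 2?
-6.4

Distance in frame 1: 16.1. Distance in frame 2: 9.7.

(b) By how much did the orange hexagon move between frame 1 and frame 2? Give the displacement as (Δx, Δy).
(-1.8, -5.6)

The orange hexagon was at (9.4, 14.9) in frame 1 and (7.6, 9.3) in frame 2.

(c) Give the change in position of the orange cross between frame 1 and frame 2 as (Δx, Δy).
(0.4, -1.4)

The orange cross was at (5.6, 4.9) in frame 1 and (6.0, 3.5) in frame 2.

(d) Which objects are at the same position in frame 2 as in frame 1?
none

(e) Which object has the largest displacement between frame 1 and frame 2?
the orange hexagon

(moved 5.9; next 5.3)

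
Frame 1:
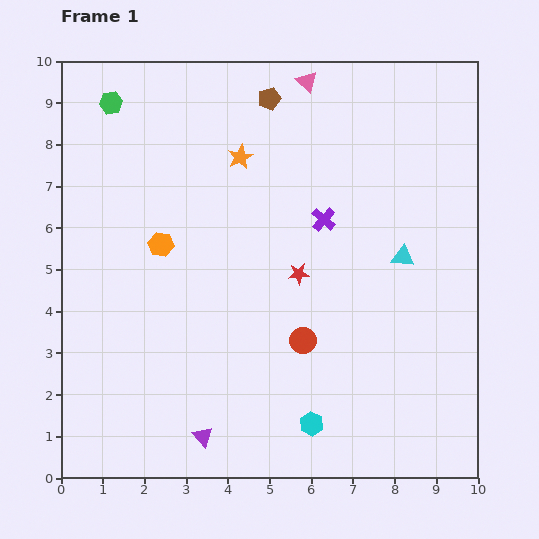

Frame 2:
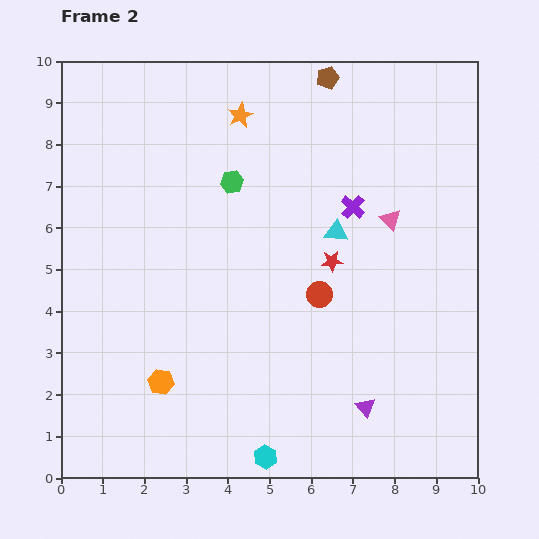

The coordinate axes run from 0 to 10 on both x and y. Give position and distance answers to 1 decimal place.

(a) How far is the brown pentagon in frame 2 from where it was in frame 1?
1.5

The brown pentagon moved from (5.0, 9.1) to (6.4, 9.6), a distance of √(1.4² + 0.5²) ≈ 1.5.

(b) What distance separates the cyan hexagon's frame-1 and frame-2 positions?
1.4

The cyan hexagon moved from (6.0, 1.3) to (4.9, 0.5), a distance of √(1.1² + 0.8²) ≈ 1.4.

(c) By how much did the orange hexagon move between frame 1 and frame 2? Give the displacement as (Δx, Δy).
(0.0, -3.3)

The orange hexagon was at (2.4, 5.6) in frame 1 and (2.4, 2.3) in frame 2.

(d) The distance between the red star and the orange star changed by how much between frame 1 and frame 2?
+1.0

Distance in frame 1: 3.1. Distance in frame 2: 4.1.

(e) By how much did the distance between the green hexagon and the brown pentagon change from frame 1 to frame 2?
-0.4

Distance in frame 1: 3.8. Distance in frame 2: 3.4.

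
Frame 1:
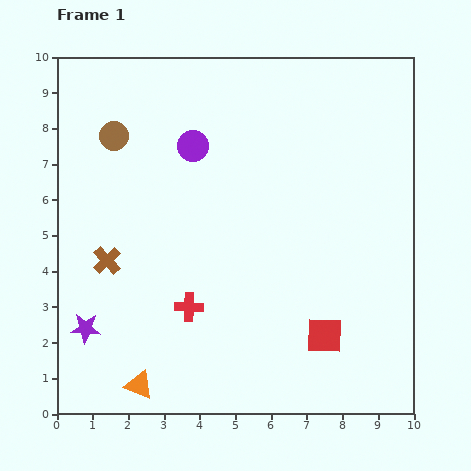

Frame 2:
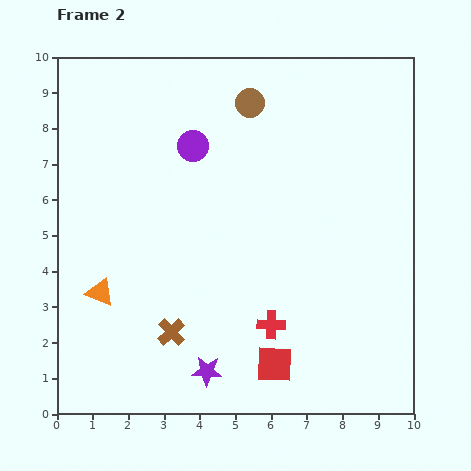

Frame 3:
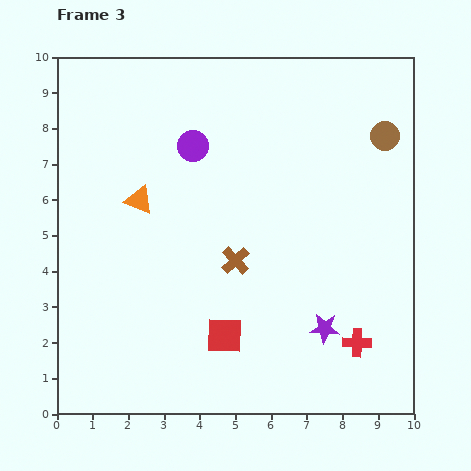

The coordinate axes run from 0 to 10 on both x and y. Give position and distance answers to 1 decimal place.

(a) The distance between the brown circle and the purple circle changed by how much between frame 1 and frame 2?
-0.2

Distance in frame 1: 2.2. Distance in frame 2: 2.0.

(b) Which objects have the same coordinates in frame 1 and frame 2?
the purple circle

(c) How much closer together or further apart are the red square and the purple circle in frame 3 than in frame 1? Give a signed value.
-1.1

Distance in frame 1: 6.5. Distance in frame 3: 5.4.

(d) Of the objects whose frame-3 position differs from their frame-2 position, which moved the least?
the red square

(moved 1.6)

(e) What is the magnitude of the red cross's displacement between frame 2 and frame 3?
2.5

The red cross moved from (6.0, 2.5) to (8.4, 2.0), a distance of √(2.4² + 0.5²) ≈ 2.5.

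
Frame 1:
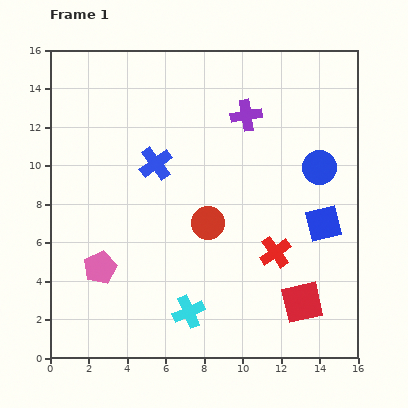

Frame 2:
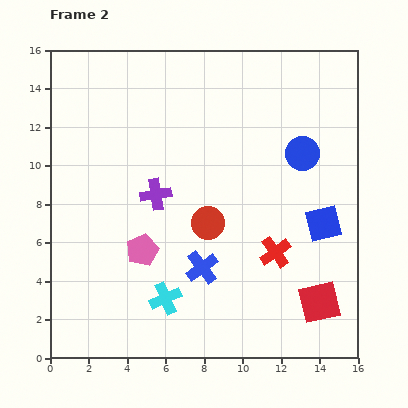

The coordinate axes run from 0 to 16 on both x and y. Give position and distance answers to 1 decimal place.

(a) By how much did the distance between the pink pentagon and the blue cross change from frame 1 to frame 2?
-2.9

Distance in frame 1: 6.1. Distance in frame 2: 3.2.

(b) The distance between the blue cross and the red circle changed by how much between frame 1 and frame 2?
-1.8

Distance in frame 1: 4.1. Distance in frame 2: 2.3.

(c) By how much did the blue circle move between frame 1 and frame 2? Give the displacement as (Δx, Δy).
(-0.9, 0.7)

The blue circle was at (14.0, 9.9) in frame 1 and (13.1, 10.6) in frame 2.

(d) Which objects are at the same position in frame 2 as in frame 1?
the red cross, the red circle, the blue square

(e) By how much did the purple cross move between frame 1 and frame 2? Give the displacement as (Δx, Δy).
(-4.7, -4.1)

The purple cross was at (10.2, 12.6) in frame 1 and (5.5, 8.5) in frame 2.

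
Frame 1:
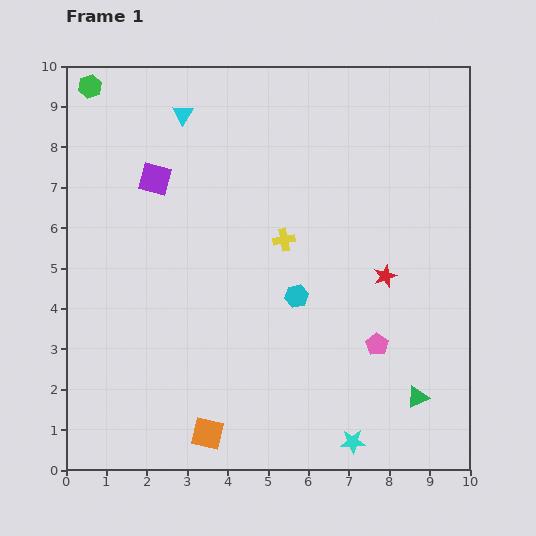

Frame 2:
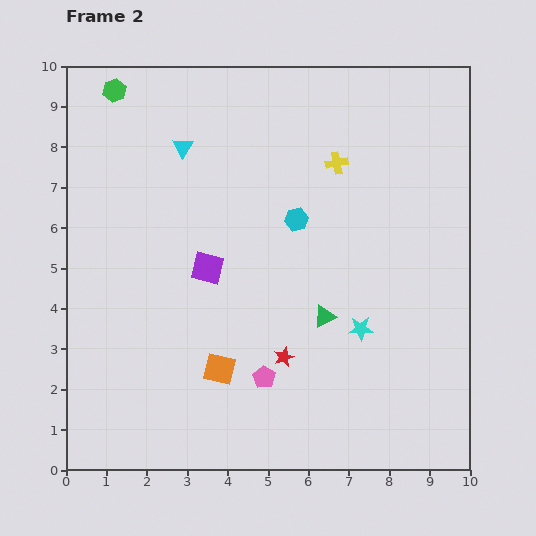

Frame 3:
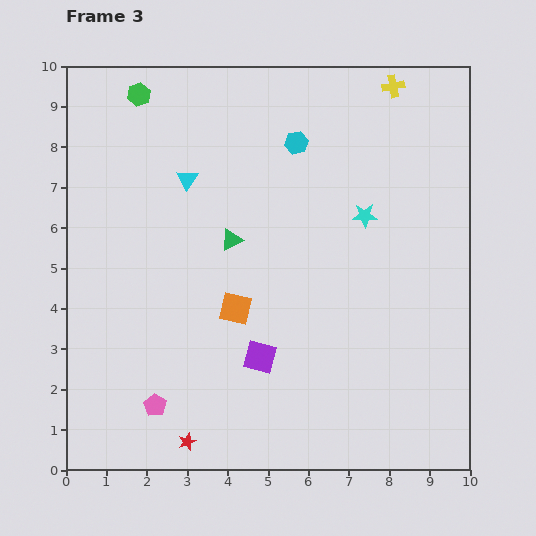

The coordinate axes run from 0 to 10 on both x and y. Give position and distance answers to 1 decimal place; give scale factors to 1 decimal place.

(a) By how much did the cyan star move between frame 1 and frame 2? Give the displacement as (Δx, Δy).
(0.2, 2.8)

The cyan star was at (7.1, 0.7) in frame 1 and (7.3, 3.5) in frame 2.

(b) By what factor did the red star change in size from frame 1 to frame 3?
0.8×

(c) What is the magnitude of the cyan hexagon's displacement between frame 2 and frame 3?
1.9

The cyan hexagon moved from (5.7, 6.2) to (5.7, 8.1), a distance of √(0.0² + 1.9²) ≈ 1.9.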